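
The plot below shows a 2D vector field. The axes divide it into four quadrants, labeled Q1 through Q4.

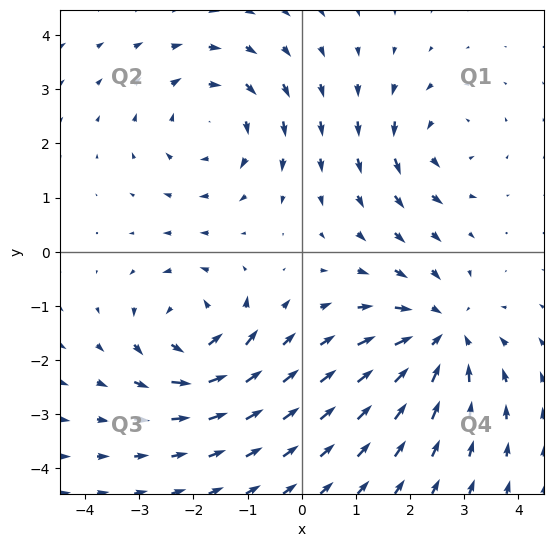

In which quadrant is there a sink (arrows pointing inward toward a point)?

The sink sits at approximately (2.6, -1.5), which lies in quadrant Q4. The divergence there is about -4, negative as expected for a sink.

Q4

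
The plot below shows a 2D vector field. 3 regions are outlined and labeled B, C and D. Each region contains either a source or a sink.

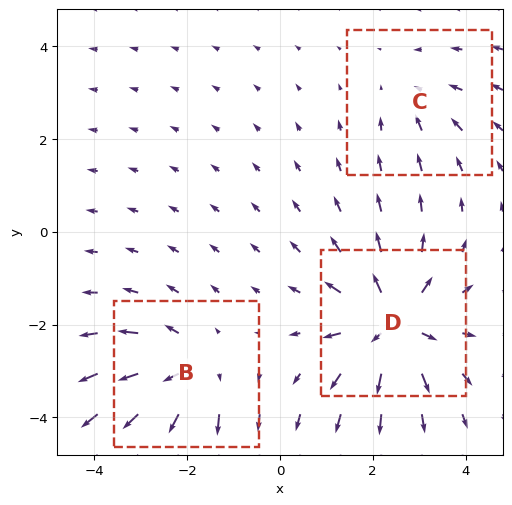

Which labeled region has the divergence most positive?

D

Divergence at each region's feature centre — B: about +4, C: about -2, D: about +5. Region D is most positive.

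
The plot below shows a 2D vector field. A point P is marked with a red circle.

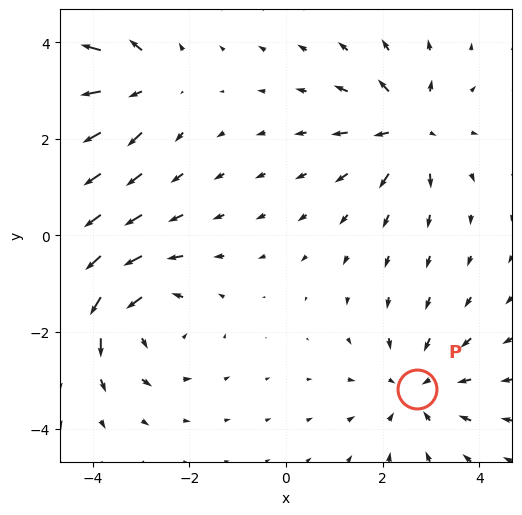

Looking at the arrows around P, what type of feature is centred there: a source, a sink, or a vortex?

sink

At P (2.7, -3.2) the arrows converge inward. Divergence about -3, curl ≈0 — negative divergence with near-zero curl is a sink.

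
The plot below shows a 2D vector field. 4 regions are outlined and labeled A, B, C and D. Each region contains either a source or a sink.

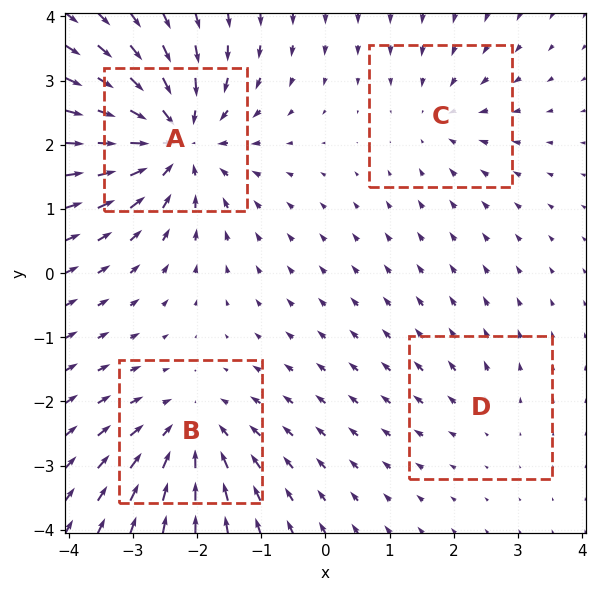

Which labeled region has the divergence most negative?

Divergence at each region's feature centre — A: about -7, B: about -5, C: about -3, D: about +2. Region A is most negative.

A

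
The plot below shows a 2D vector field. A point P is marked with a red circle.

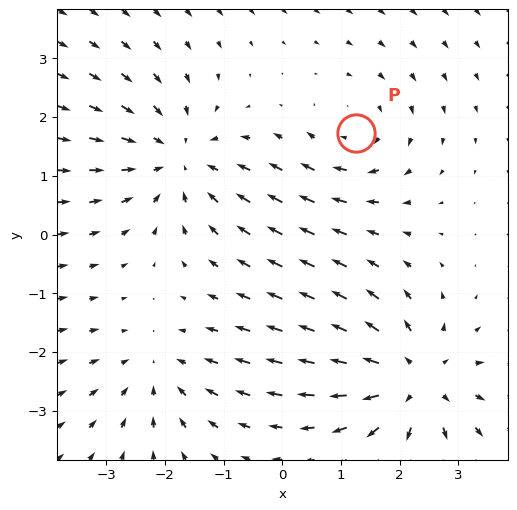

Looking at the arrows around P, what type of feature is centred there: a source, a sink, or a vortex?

At P (1.2, 1.7) the arrows circulate clockwise. Divergence ≈0, curl about -3 — near-zero divergence with nonzero curl is a vortex.

vortex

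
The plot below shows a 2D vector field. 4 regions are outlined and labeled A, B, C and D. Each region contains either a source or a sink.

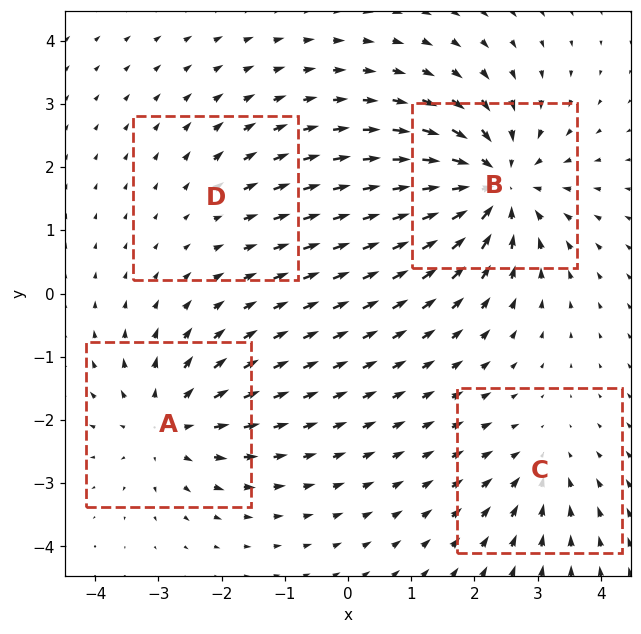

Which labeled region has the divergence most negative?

Divergence at each region's feature centre — A: about +5, B: about -8, C: about -3, D: about +2. Region B is most negative.

B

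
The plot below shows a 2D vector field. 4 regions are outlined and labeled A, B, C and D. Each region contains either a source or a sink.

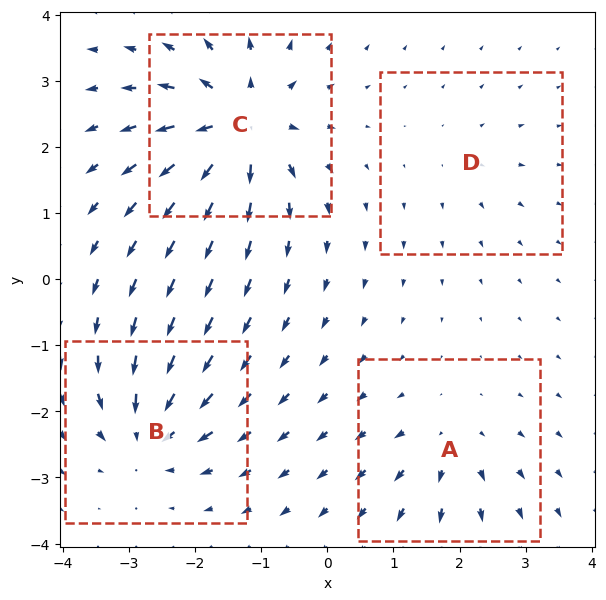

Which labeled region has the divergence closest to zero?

D

Divergence at each region's feature centre — A: about +4, B: about -6, C: about +9, D: about +2. Region D is closest to zero.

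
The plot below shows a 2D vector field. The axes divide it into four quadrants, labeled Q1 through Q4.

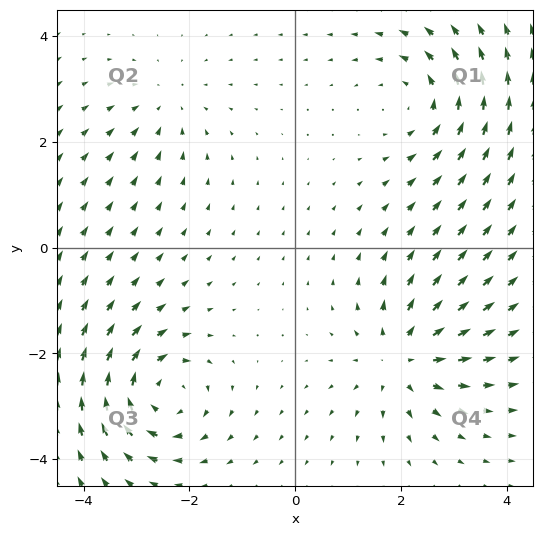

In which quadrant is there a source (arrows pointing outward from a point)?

Q4

The source sits at approximately (2.0, -2.1), which lies in quadrant Q4. The divergence there is about +5, positive as expected for a source.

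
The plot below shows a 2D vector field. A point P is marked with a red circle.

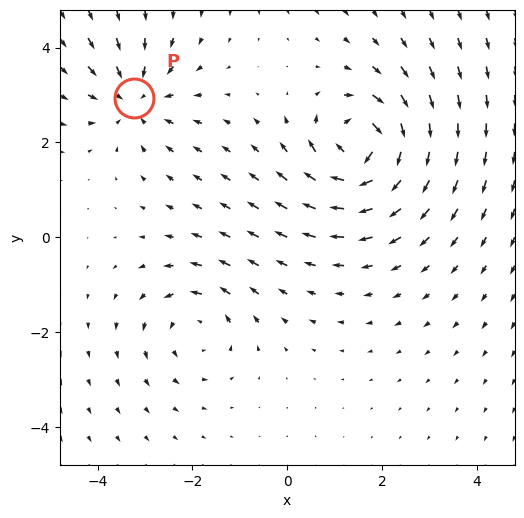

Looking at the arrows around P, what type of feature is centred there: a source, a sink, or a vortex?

At P (-3.2, 2.9) the arrows converge inward. Divergence about -3, curl ≈0 — negative divergence with near-zero curl is a sink.

sink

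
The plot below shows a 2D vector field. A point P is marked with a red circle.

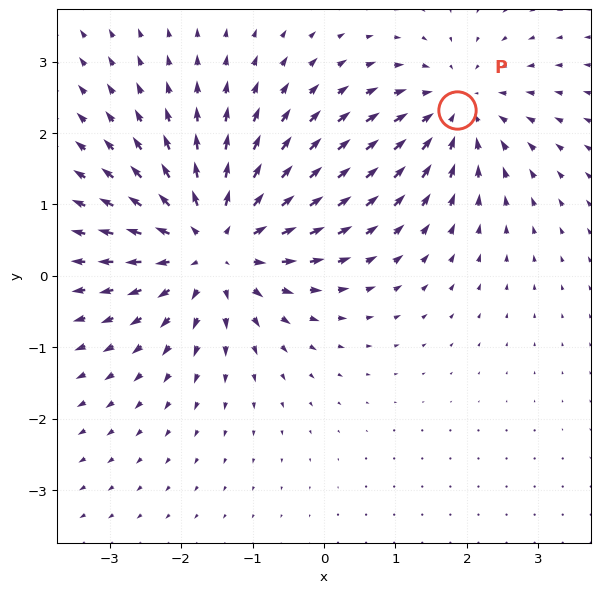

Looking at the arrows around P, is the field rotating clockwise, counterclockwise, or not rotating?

not rotating

Near P at (1.9, 2.3) the arrows show no circulation. The curl there is ≈0.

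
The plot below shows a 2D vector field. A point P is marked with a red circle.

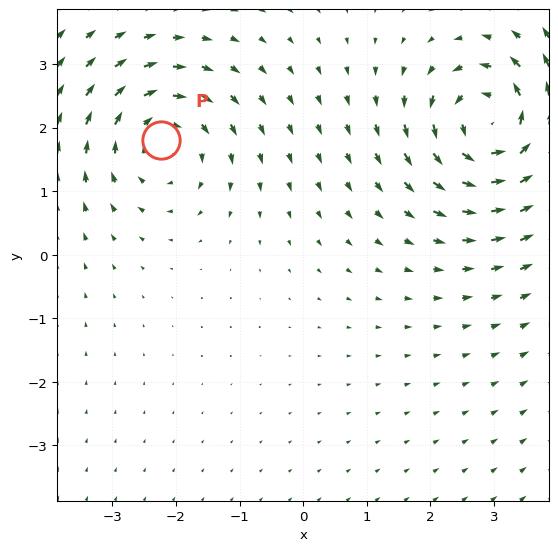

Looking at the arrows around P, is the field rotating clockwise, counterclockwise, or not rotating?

clockwise

Near P at (-2.2, 1.8) the arrows circulate clockwise. The curl (z-component) there is about -4; negative curl means clockwise rotation.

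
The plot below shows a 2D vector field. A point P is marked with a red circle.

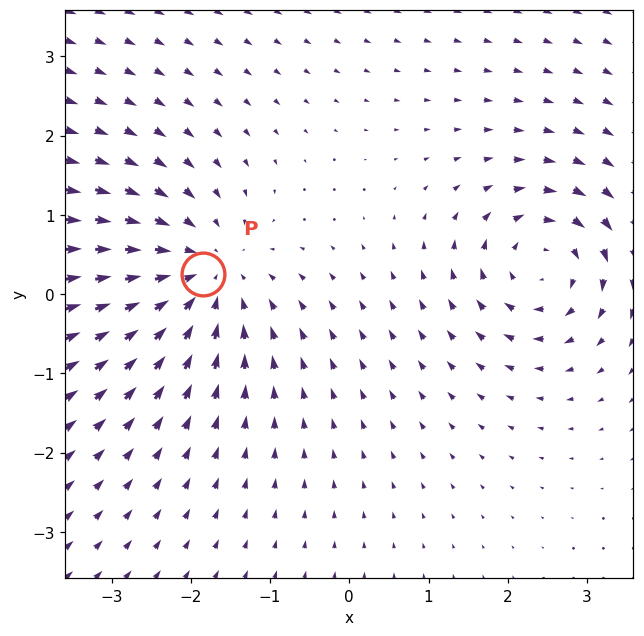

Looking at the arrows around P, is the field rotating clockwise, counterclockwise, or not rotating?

not rotating

Near P at (-1.8, 0.2) the arrows show no circulation. The curl there is ≈0.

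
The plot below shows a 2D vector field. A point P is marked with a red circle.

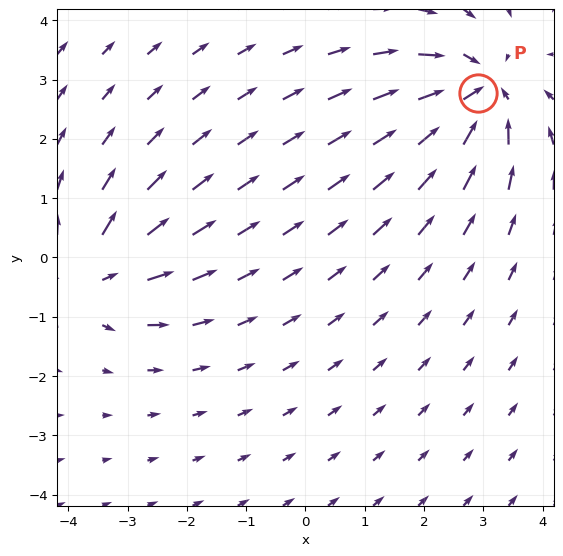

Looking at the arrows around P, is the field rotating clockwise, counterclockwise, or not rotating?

not rotating

Near P at (2.9, 2.8) the arrows show no circulation. The curl there is ≈0.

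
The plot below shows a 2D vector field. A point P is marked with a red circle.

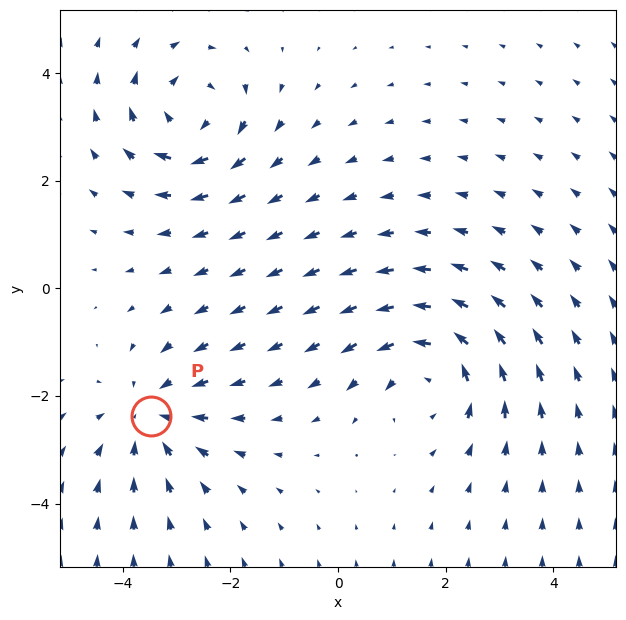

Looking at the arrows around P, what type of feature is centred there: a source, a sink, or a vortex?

At P (-3.5, -2.4) the arrows converge inward. Divergence about -4, curl ≈0 — negative divergence with near-zero curl is a sink.

sink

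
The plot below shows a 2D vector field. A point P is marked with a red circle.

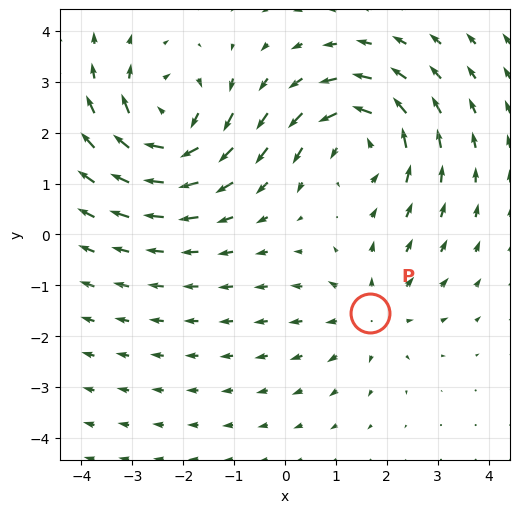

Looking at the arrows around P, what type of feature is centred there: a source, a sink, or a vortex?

At P (1.7, -1.5) the arrows spread outward. Divergence about +3, curl ≈0 — positive divergence with near-zero curl is a source.

source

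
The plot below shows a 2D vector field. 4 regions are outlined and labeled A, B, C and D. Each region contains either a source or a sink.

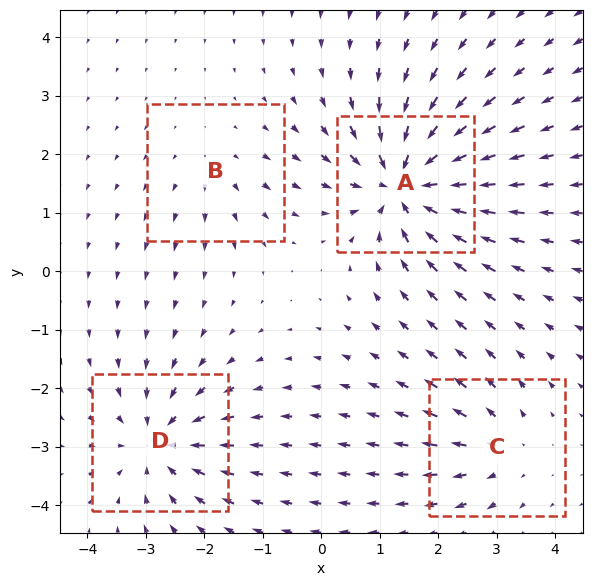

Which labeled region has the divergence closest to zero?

Divergence at each region's feature centre — A: about -8, B: about +2, C: about +4, D: about -6. Region B is closest to zero.

B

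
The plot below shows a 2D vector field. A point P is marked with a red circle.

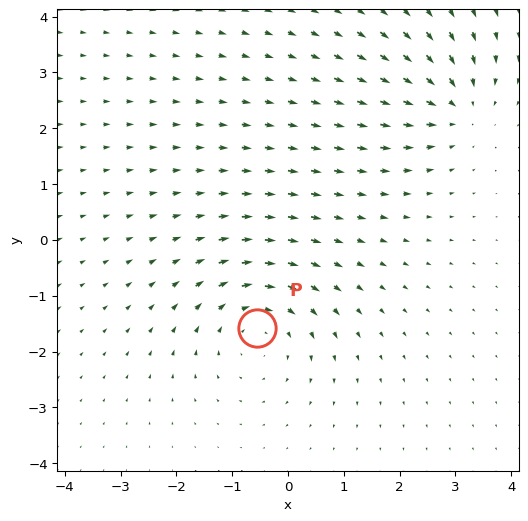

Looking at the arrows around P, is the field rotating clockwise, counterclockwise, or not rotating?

clockwise

Near P at (-0.6, -1.6) the arrows circulate clockwise. The curl (z-component) there is about -4; negative curl means clockwise rotation.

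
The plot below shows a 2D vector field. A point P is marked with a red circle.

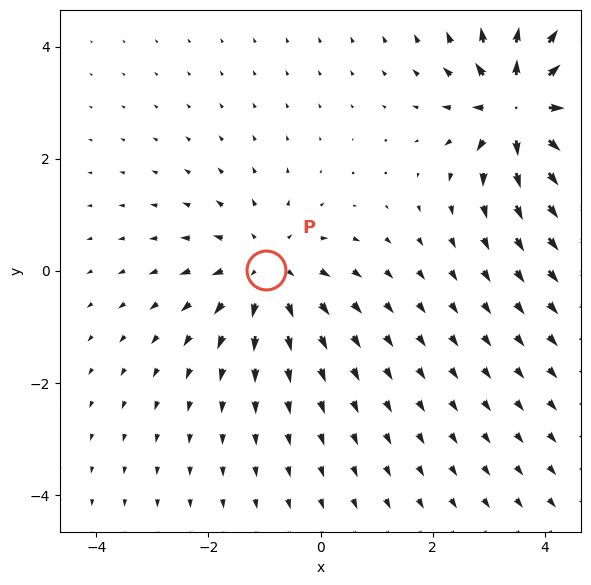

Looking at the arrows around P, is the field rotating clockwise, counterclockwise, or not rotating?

Near P at (-1.0, 0.0) the arrows show no circulation. The curl there is ≈0.

not rotating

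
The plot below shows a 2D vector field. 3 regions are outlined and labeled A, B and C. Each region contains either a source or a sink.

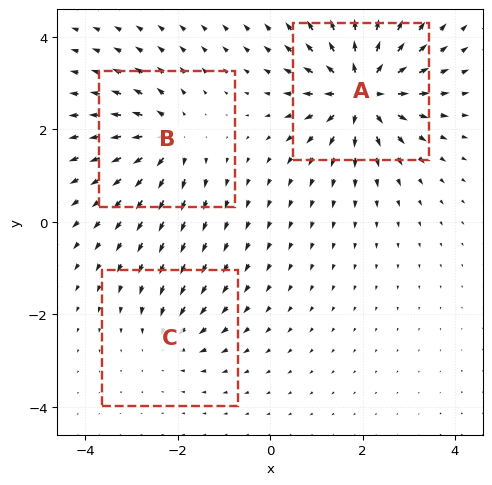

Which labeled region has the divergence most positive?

A

Divergence at each region's feature centre — A: about +7, B: about +4, C: about -3. Region A is most positive.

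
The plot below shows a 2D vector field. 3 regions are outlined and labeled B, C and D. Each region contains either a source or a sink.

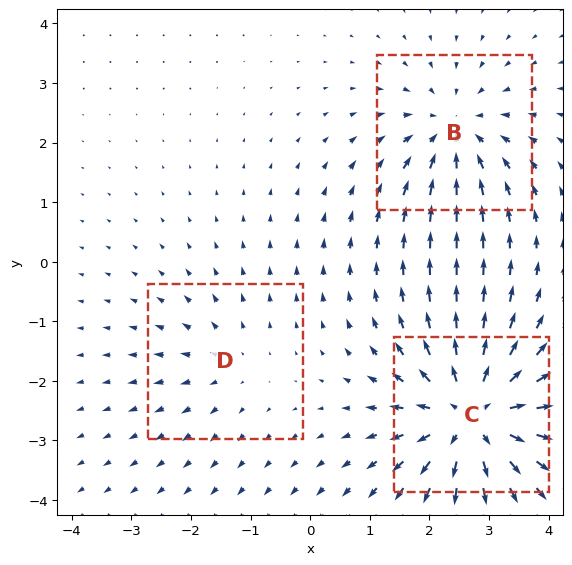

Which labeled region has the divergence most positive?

C

Divergence at each region's feature centre — B: about -4, C: about +6, D: about +2. Region C is most positive.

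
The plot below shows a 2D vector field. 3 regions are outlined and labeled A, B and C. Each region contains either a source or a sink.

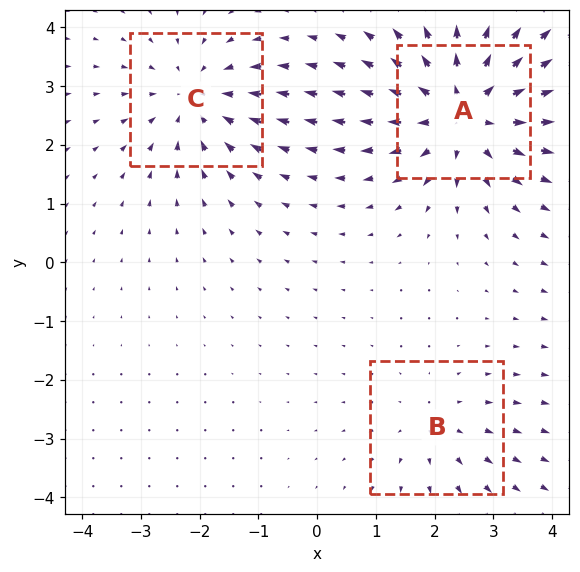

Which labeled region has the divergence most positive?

A

Divergence at each region's feature centre — A: about +4, B: about +2, C: about -3. Region A is most positive.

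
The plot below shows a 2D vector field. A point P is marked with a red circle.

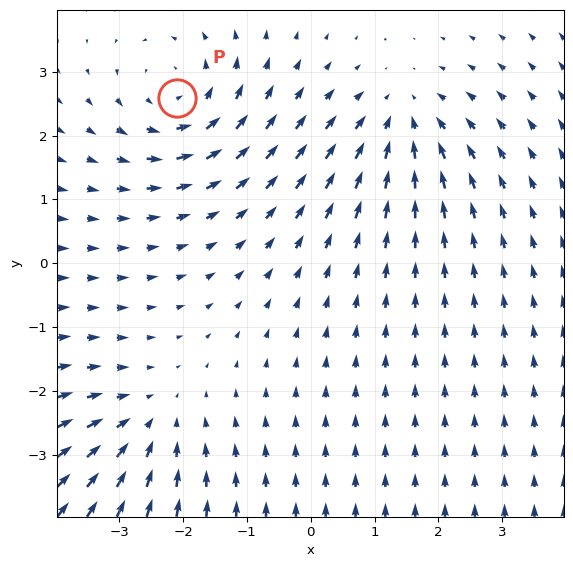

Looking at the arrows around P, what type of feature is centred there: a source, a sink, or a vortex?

At P (-2.1, 2.6) the arrows circulate counterclockwise. Divergence ≈0, curl about +3 — near-zero divergence with nonzero curl is a vortex.

vortex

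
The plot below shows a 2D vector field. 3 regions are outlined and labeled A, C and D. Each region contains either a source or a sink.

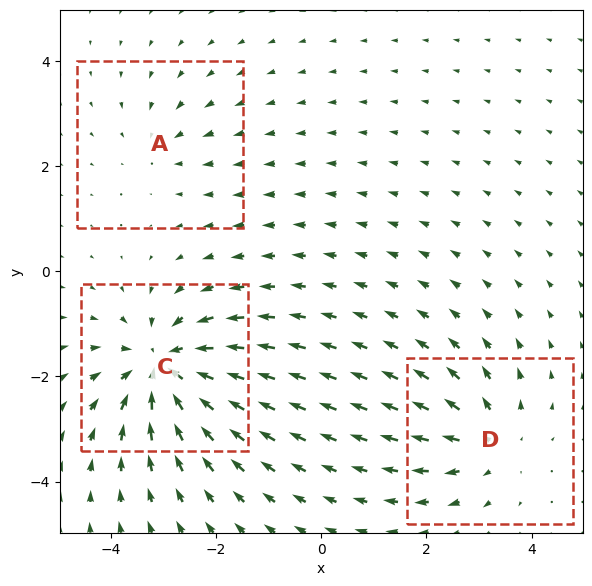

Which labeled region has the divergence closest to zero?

A

Divergence at each region's feature centre — A: about -2, C: about -5, D: about +3. Region A is closest to zero.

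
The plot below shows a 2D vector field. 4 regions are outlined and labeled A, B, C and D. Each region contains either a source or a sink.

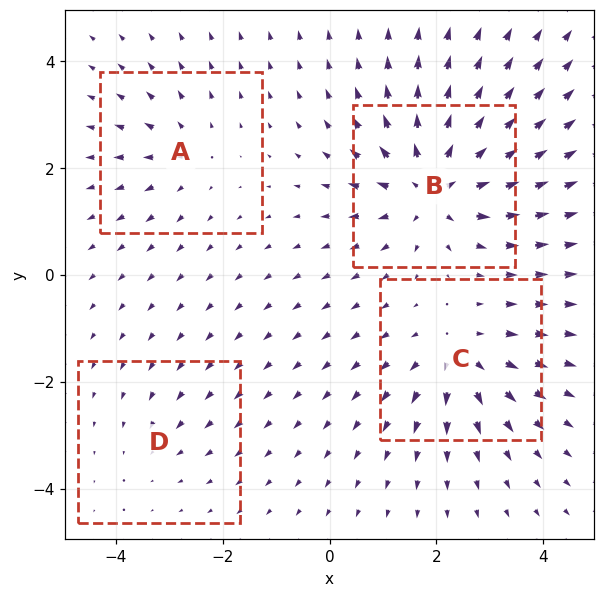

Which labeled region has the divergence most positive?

B

Divergence at each region's feature centre — A: about +3, B: about +8, C: about +5, D: about -2. Region B is most positive.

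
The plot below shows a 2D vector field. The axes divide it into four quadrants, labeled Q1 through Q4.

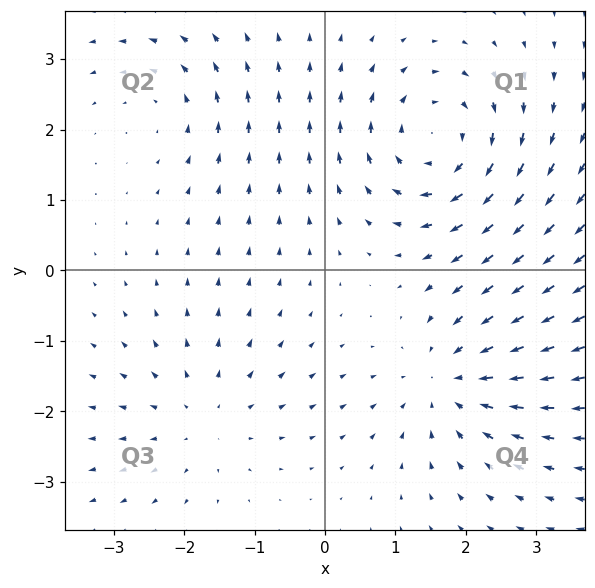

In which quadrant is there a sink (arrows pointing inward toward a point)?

Q4

The sink sits at approximately (1.8, -1.6), which lies in quadrant Q4. The divergence there is about -4, negative as expected for a sink.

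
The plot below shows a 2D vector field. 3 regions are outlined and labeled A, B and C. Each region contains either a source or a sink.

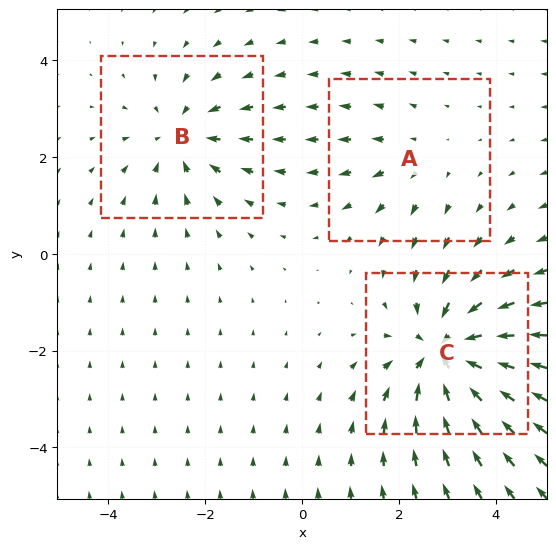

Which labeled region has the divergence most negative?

C

Divergence at each region's feature centre — A: about +2, B: about -3, C: about -5. Region C is most negative.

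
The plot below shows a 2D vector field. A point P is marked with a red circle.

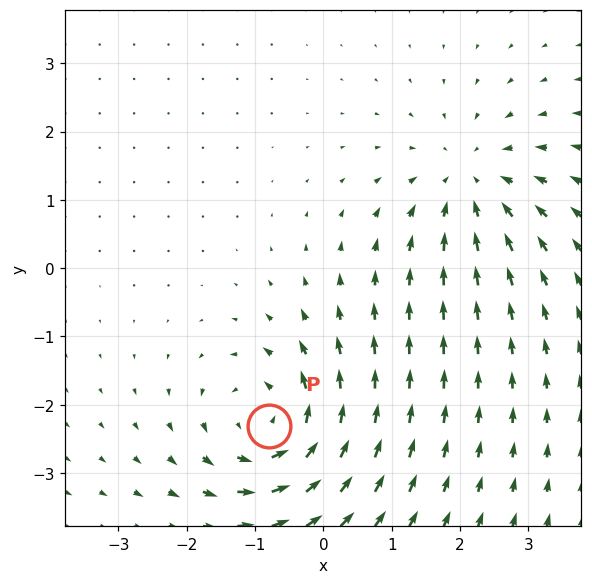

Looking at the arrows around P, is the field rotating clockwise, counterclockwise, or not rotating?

Near P at (-0.8, -2.3) the arrows circulate counterclockwise. The curl (z-component) there is about +5; positive curl means counterclockwise rotation.

counterclockwise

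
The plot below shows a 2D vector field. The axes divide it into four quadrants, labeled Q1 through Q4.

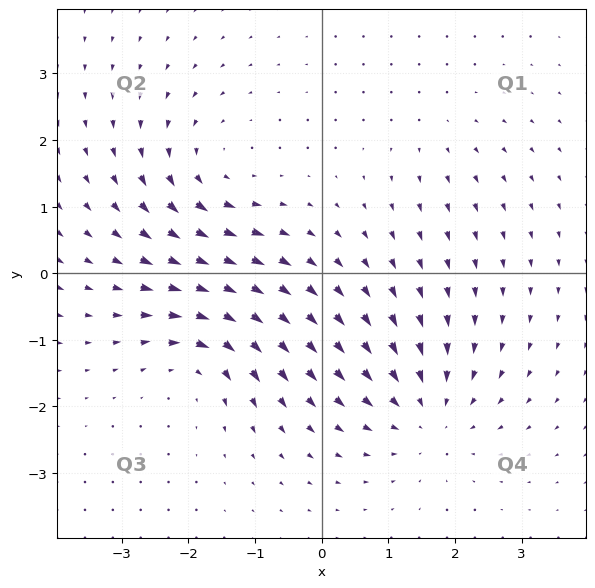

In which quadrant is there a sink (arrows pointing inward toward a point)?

Q4

The sink sits at approximately (1.6, -2.1), which lies in quadrant Q4. The divergence there is about -4, negative as expected for a sink.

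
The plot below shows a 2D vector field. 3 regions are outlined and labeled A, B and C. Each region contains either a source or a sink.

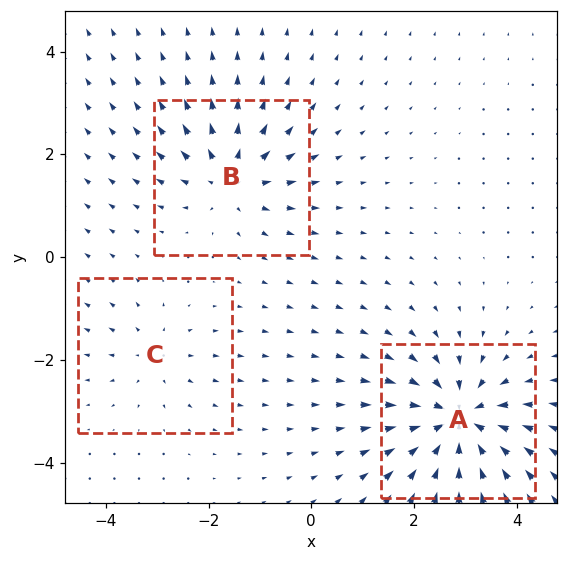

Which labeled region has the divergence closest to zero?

Divergence at each region's feature centre — A: about -6, B: about +4, C: about +2. Region C is closest to zero.

C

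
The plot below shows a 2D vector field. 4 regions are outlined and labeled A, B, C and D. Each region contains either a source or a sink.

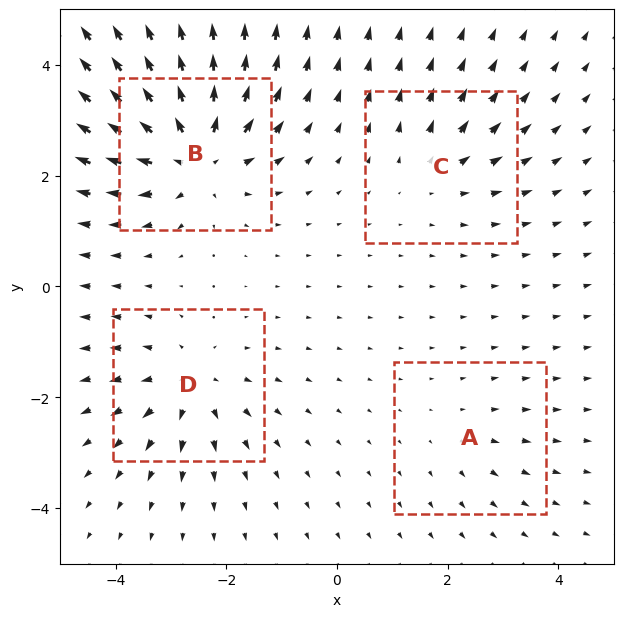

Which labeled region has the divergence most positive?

B

Divergence at each region's feature centre — A: about +2, B: about +8, C: about +3, D: about +5. Region B is most positive.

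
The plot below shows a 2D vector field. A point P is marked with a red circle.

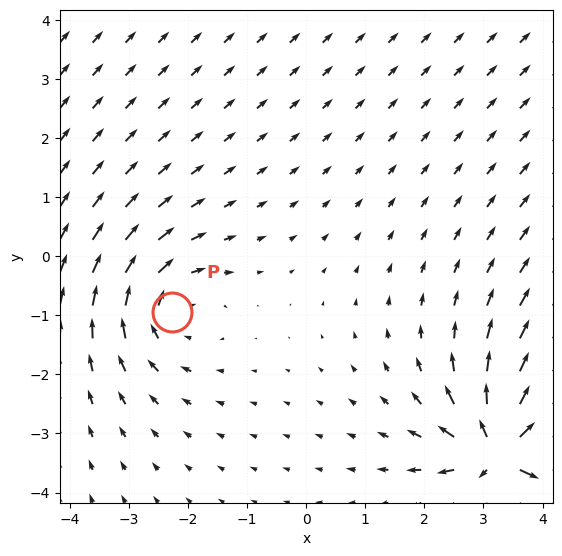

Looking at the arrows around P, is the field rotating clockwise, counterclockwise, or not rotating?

clockwise

Near P at (-2.3, -0.9) the arrows circulate clockwise. The curl (z-component) there is about -3; negative curl means clockwise rotation.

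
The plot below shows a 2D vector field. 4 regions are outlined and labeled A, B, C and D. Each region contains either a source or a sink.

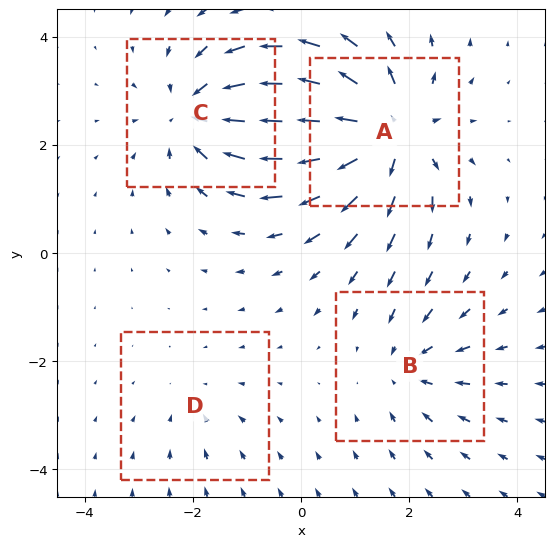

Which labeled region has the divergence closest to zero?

Divergence at each region's feature centre — A: about +7, B: about -3, C: about -5, D: about -2. Region D is closest to zero.

D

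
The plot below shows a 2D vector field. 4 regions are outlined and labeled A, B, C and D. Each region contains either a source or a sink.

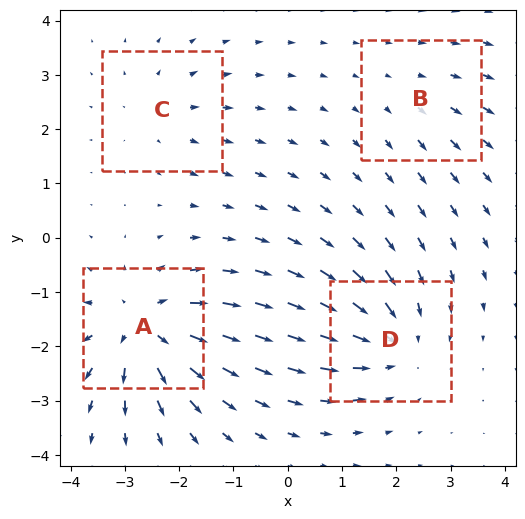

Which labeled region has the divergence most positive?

A

Divergence at each region's feature centre — A: about +7, B: about +2, C: about +3, D: about -5. Region A is most positive.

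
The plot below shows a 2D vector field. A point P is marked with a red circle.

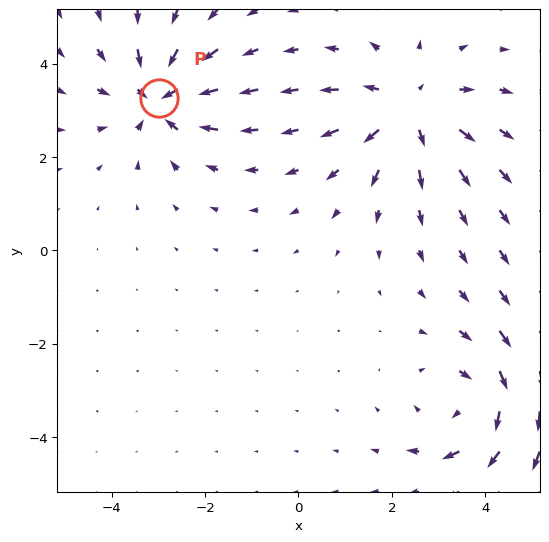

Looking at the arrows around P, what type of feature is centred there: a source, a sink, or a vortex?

At P (-3.0, 3.3) the arrows converge inward. Divergence about -5, curl ≈0 — negative divergence with near-zero curl is a sink.

sink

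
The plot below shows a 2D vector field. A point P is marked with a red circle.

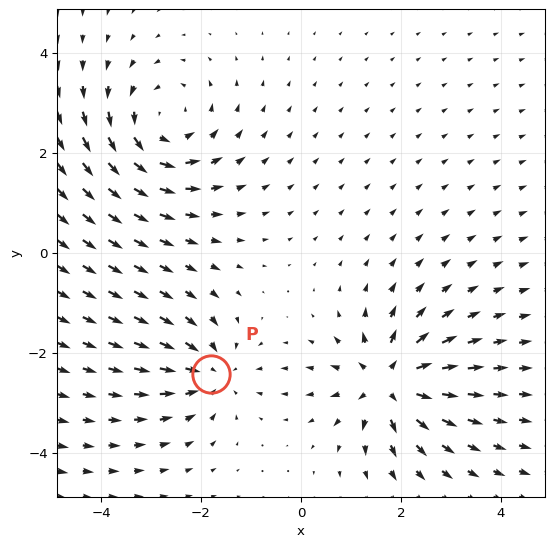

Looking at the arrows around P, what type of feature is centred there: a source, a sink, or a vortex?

sink

At P (-1.8, -2.4) the arrows converge inward. Divergence about -3, curl ≈0 — negative divergence with near-zero curl is a sink.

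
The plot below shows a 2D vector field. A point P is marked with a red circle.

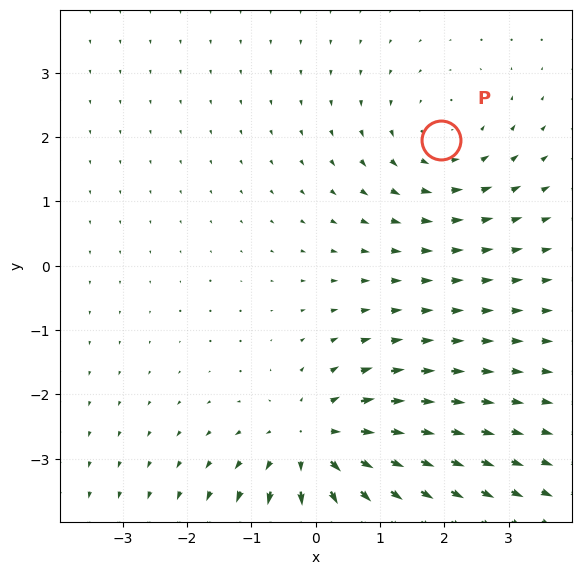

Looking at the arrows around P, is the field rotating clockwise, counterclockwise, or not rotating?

Near P at (2.0, 2.0) the arrows circulate counterclockwise. The curl (z-component) there is about +2; positive curl means counterclockwise rotation.

counterclockwise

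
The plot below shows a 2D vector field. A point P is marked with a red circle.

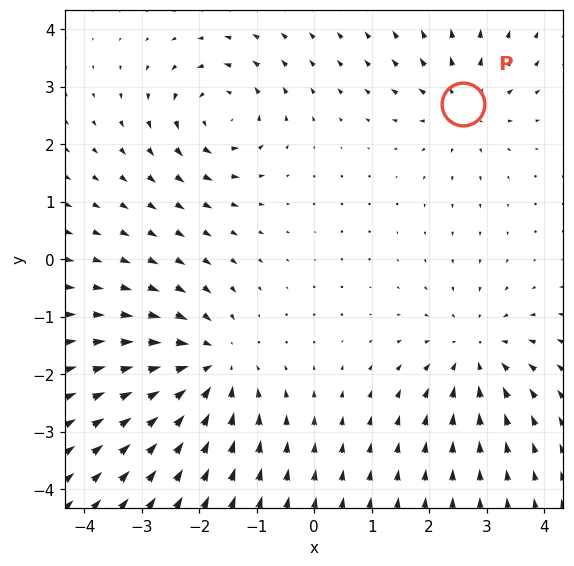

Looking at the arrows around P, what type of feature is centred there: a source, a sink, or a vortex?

At P (2.6, 2.7) the arrows spread outward. Divergence about +3, curl ≈0 — positive divergence with near-zero curl is a source.

source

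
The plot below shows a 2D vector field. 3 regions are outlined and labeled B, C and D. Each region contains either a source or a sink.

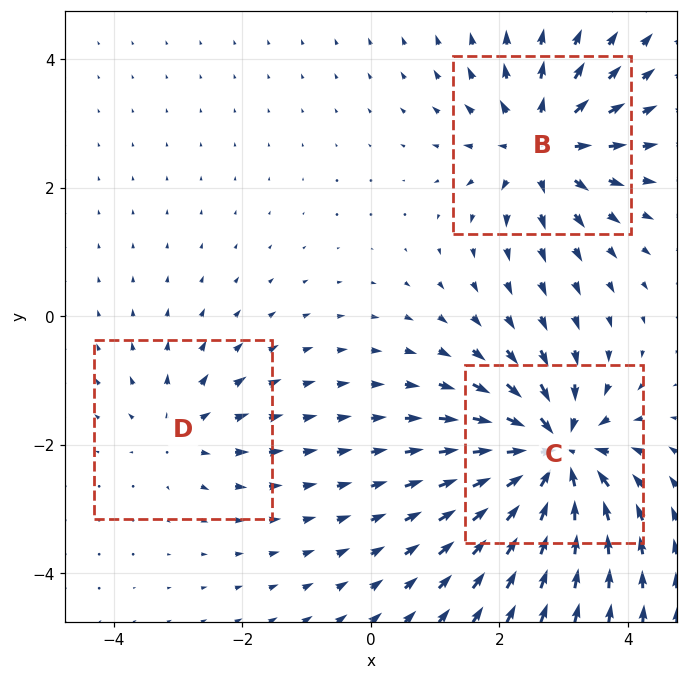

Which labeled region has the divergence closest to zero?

D

Divergence at each region's feature centre — B: about +4, C: about -6, D: about +2. Region D is closest to zero.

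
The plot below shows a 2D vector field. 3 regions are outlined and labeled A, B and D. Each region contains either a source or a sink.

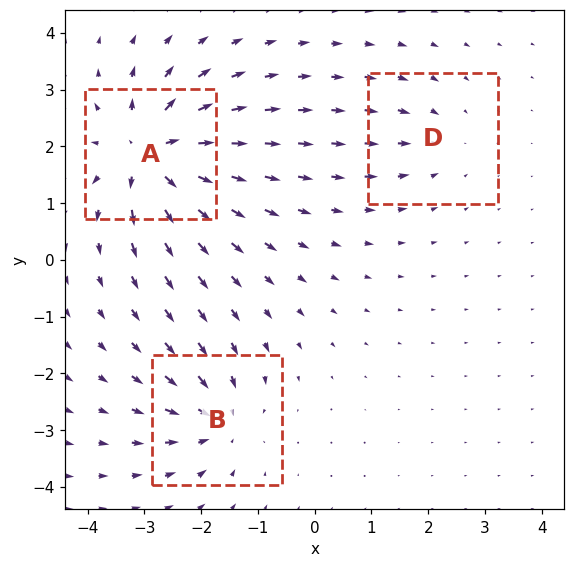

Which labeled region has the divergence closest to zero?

Divergence at each region's feature centre — A: about +7, B: about -4, D: about -2. Region D is closest to zero.

D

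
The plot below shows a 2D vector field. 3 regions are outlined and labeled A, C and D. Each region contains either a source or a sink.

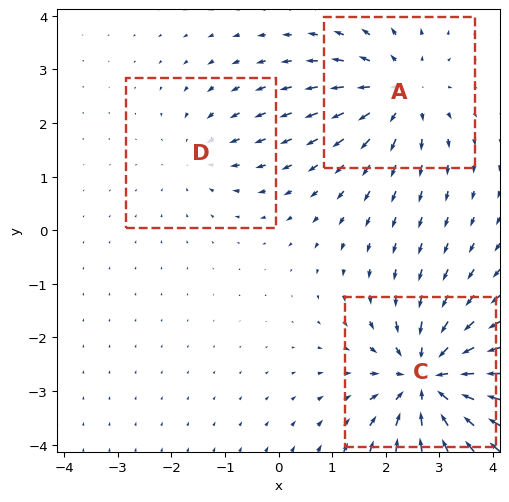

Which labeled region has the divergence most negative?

C

Divergence at each region's feature centre — A: about +3, C: about -5, D: about -2. Region C is most negative.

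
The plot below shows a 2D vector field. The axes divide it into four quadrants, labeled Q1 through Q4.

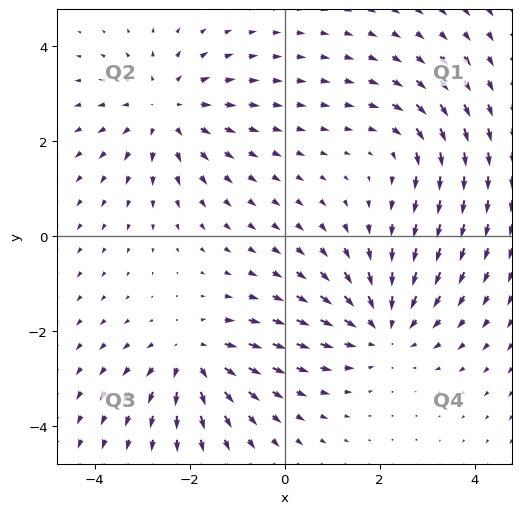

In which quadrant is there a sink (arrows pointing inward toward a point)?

The sink sits at approximately (2.1, -1.9), which lies in quadrant Q4. The divergence there is about -3, negative as expected for a sink.

Q4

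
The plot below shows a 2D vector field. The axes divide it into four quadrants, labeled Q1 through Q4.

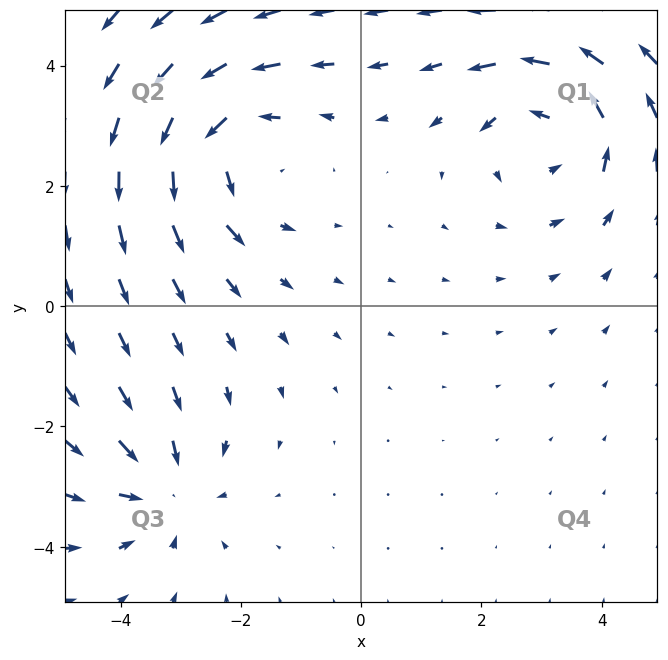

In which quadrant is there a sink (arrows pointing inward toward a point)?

Q3

The sink sits at approximately (-3.2, -3.1), which lies in quadrant Q3. The divergence there is about -3, negative as expected for a sink.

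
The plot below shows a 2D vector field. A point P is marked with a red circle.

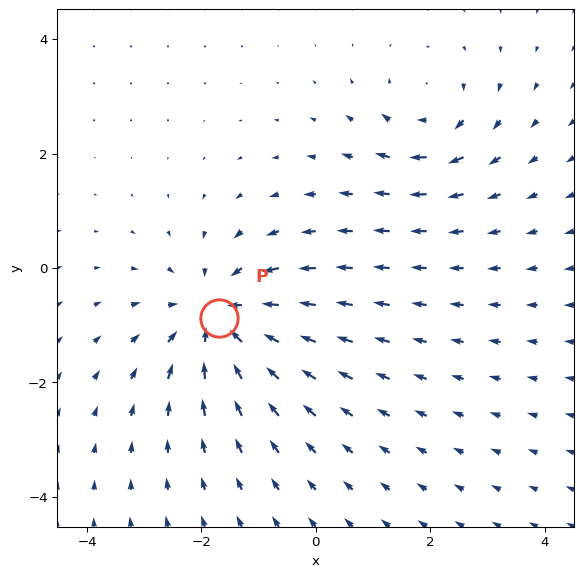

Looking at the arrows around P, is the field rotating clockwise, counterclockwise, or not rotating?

not rotating

Near P at (-1.7, -0.9) the arrows show no circulation. The curl there is ≈0.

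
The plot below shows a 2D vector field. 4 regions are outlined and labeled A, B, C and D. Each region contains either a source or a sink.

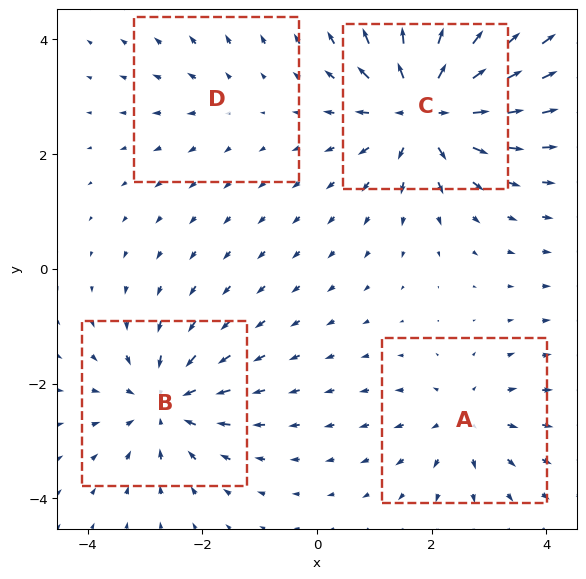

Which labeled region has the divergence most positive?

C

Divergence at each region's feature centre — A: about +4, B: about -5, C: about +8, D: about +2. Region C is most positive.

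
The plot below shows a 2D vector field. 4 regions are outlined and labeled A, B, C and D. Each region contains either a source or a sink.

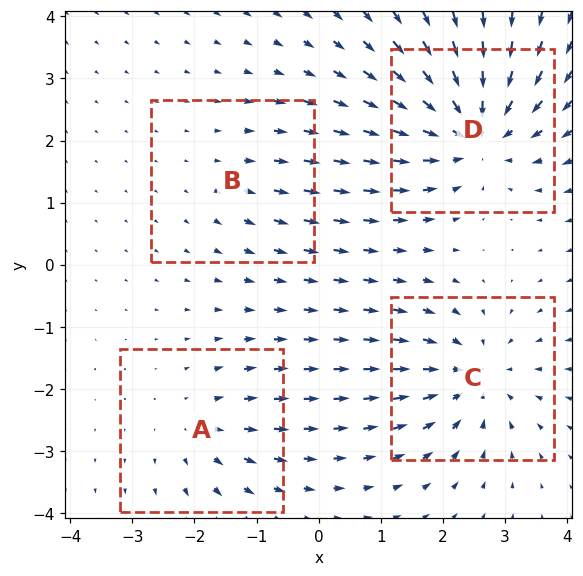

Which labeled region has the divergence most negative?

Divergence at each region's feature centre — A: about +3, B: about +2, C: about -5, D: about -7. Region D is most negative.

D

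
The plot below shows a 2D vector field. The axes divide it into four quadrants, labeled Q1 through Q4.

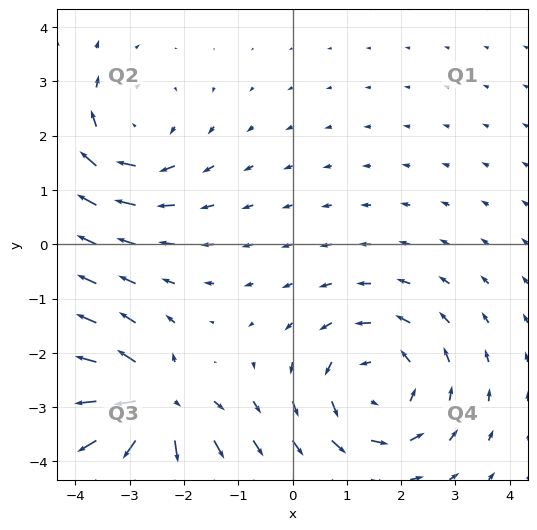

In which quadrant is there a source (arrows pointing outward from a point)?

Q3

The source sits at approximately (-2.5, -2.9), which lies in quadrant Q3. The divergence there is about +6, positive as expected for a source.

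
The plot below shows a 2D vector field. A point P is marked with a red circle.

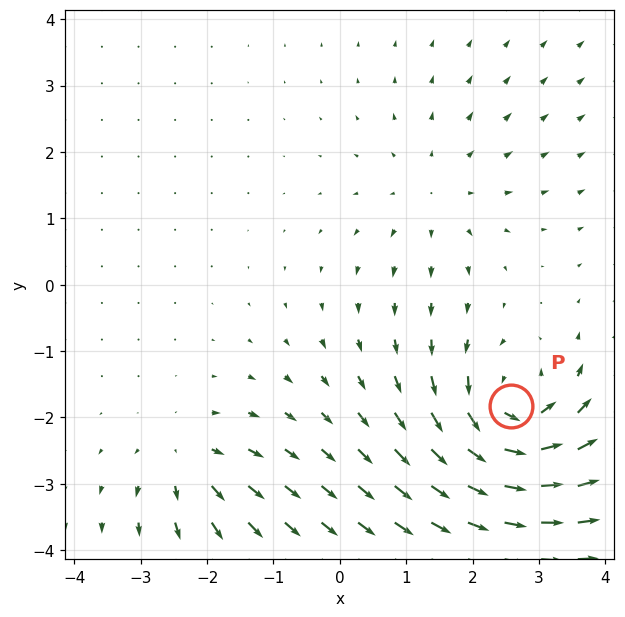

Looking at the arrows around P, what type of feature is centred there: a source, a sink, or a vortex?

vortex

At P (2.6, -1.8) the arrows circulate counterclockwise. Divergence ≈0, curl about +7 — near-zero divergence with nonzero curl is a vortex.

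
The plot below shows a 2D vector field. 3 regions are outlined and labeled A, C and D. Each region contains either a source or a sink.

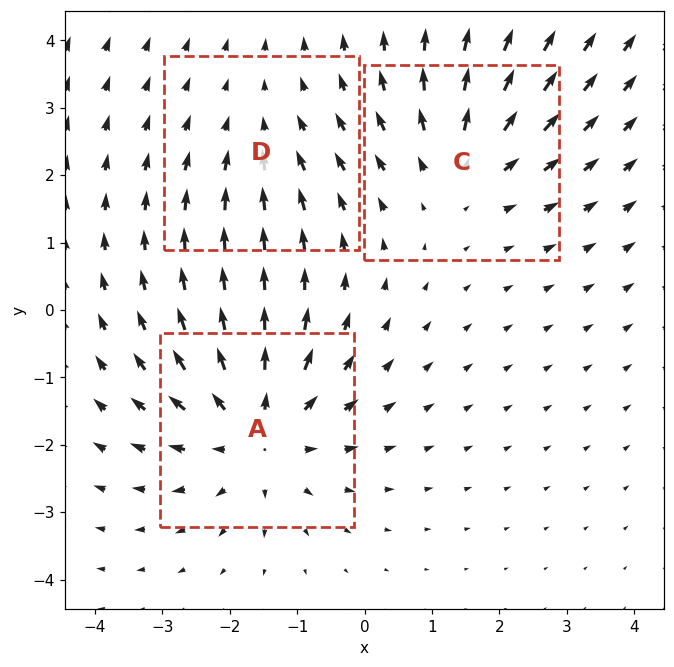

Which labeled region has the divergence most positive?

A

Divergence at each region's feature centre — A: about +4, C: about +3, D: about -2. Region A is most positive.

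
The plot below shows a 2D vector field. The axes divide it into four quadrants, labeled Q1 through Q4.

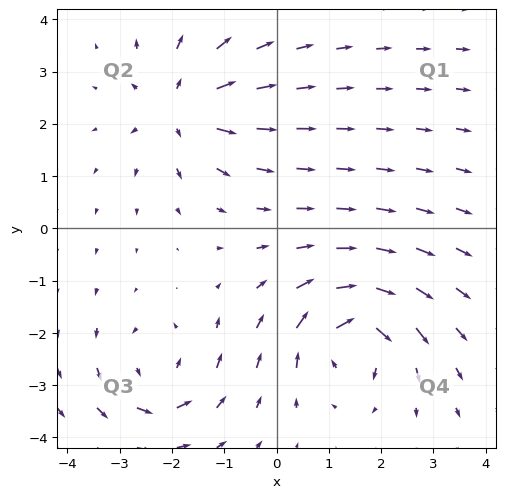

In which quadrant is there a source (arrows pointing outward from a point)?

The source sits at approximately (-1.8, 2.3), which lies in quadrant Q2. The divergence there is about +5, positive as expected for a source.

Q2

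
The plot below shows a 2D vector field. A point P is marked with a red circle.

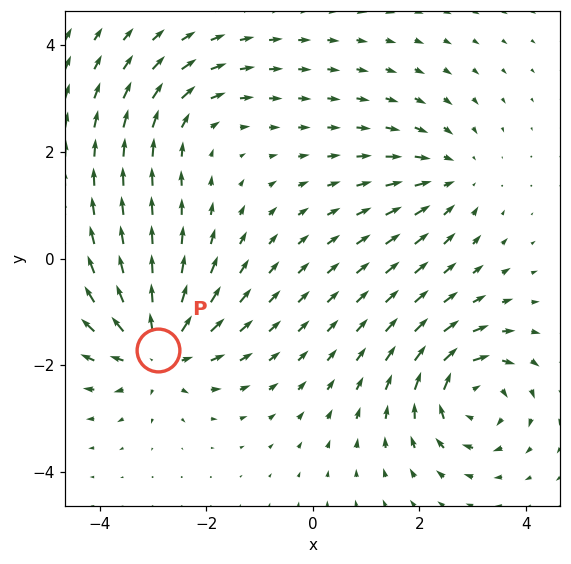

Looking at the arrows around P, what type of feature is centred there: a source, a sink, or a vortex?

At P (-2.9, -1.7) the arrows spread outward. Divergence about +6, curl ≈0 — positive divergence with near-zero curl is a source.

source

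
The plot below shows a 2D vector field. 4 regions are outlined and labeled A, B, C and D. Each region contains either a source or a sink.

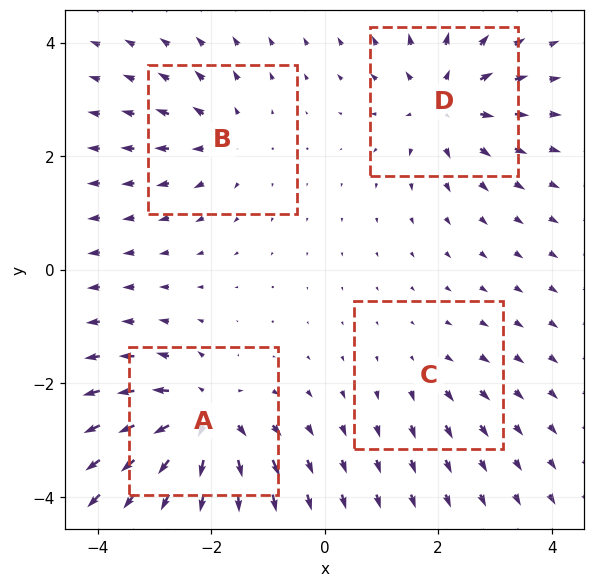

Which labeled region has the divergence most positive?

Divergence at each region's feature centre — A: about +8, B: about +4, C: about +2, D: about +6. Region A is most positive.

A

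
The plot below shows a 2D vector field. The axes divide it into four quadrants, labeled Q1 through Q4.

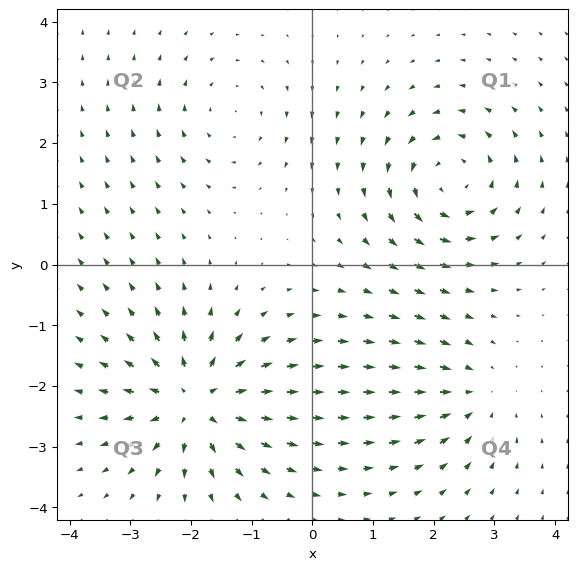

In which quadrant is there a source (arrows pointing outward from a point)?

The source sits at approximately (-1.9, -2.3), which lies in quadrant Q3. The divergence there is about +6, positive as expected for a source.

Q3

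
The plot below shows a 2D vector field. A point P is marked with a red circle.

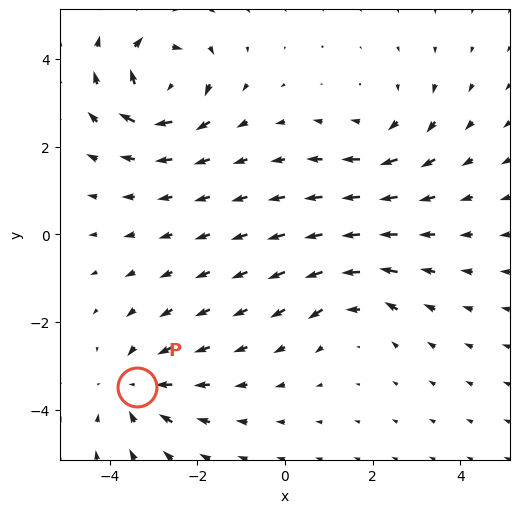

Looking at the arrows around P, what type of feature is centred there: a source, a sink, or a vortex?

At P (-3.4, -3.5) the arrows converge inward. Divergence about -3, curl ≈0 — negative divergence with near-zero curl is a sink.

sink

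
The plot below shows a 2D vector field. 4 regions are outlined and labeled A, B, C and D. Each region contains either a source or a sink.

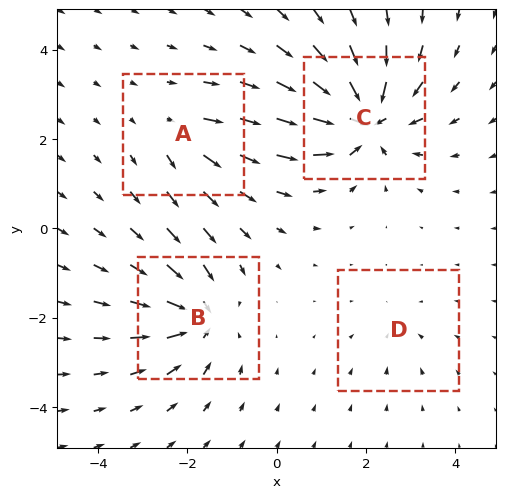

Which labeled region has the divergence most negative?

Divergence at each region's feature centre — A: about +4, B: about -6, C: about -9, D: about -2. Region C is most negative.

C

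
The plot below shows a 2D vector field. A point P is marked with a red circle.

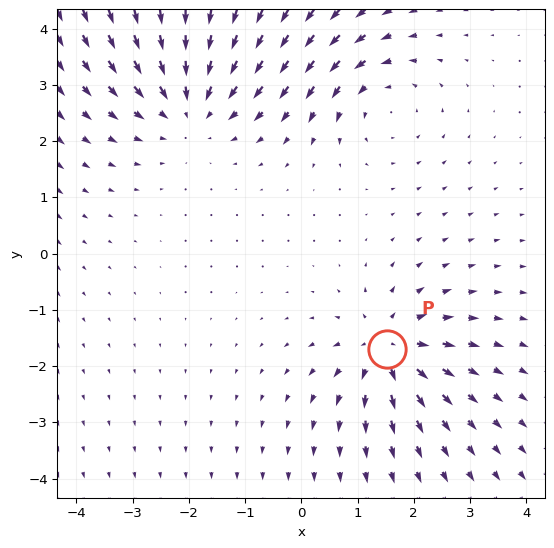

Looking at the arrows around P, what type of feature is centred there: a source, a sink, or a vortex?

At P (1.5, -1.7) the arrows spread outward. Divergence about +4, curl ≈0 — positive divergence with near-zero curl is a source.

source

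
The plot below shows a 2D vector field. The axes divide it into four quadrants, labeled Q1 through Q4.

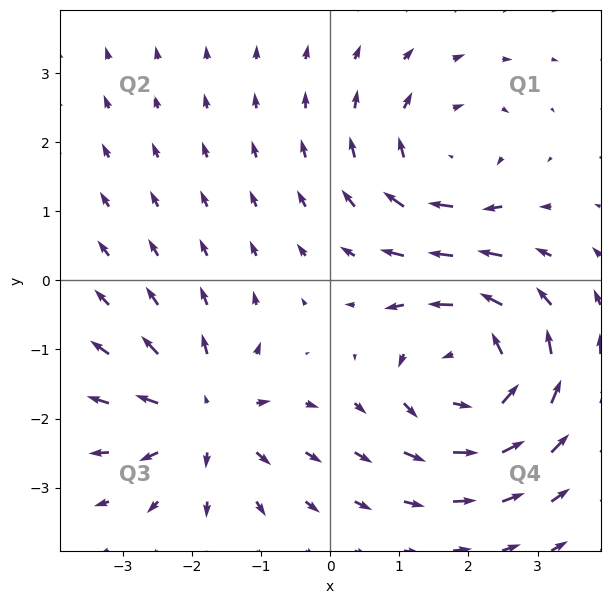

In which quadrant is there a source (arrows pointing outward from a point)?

The source sits at approximately (-1.8, -2.0), which lies in quadrant Q3. The divergence there is about +4, positive as expected for a source.

Q3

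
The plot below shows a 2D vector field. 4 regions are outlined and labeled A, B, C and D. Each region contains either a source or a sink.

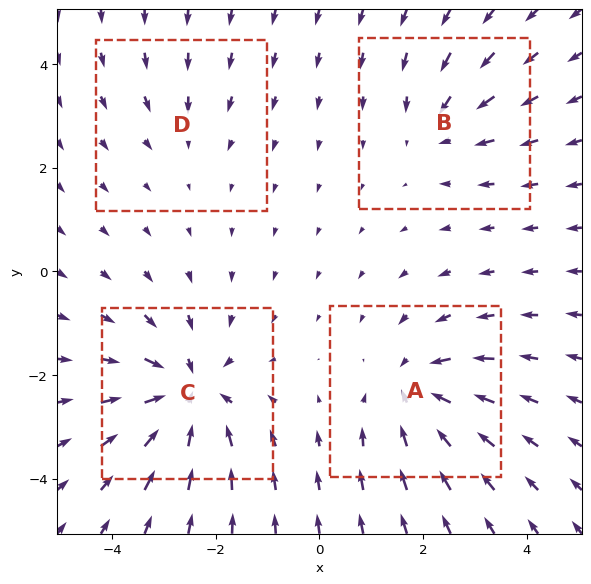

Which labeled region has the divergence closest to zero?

Divergence at each region's feature centre — A: about -5, B: about -3, C: about -6, D: about -2. Region D is closest to zero.

D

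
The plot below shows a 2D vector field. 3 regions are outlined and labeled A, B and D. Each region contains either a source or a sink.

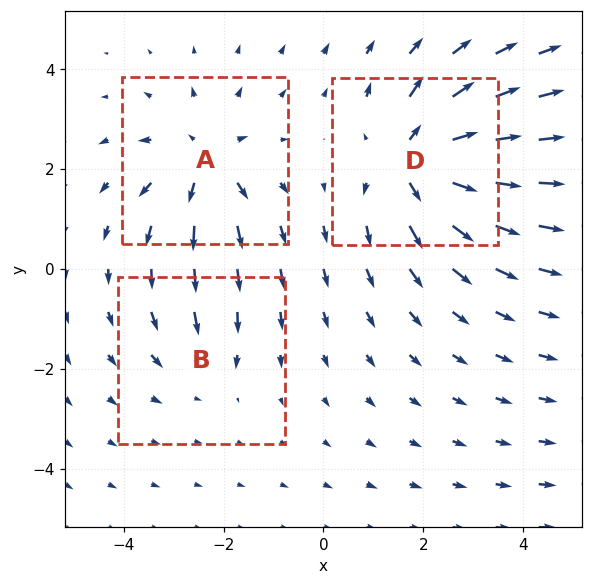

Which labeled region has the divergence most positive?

Divergence at each region's feature centre — A: about +4, B: about -2, D: about +5. Region D is most positive.

D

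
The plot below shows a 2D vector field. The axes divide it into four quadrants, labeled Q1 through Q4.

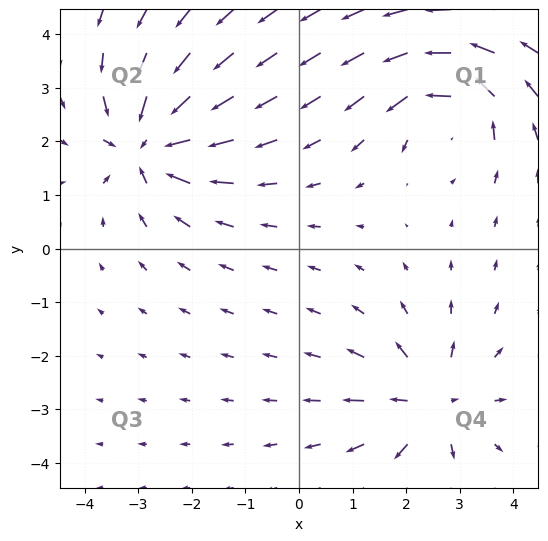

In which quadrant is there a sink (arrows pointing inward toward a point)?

Q2

The sink sits at approximately (-2.8, 2.0), which lies in quadrant Q2. The divergence there is about -5, negative as expected for a sink.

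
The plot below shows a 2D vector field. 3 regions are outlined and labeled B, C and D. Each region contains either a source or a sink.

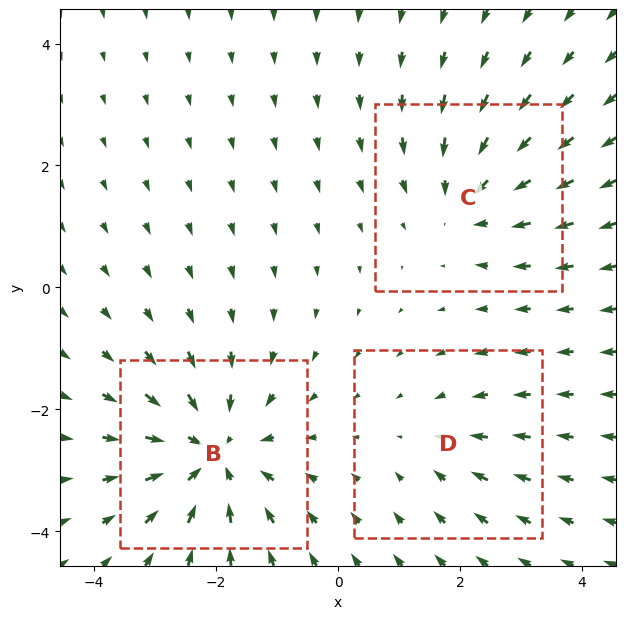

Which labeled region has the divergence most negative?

Divergence at each region's feature centre — B: about -5, C: about -3, D: about -2. Region B is most negative.

B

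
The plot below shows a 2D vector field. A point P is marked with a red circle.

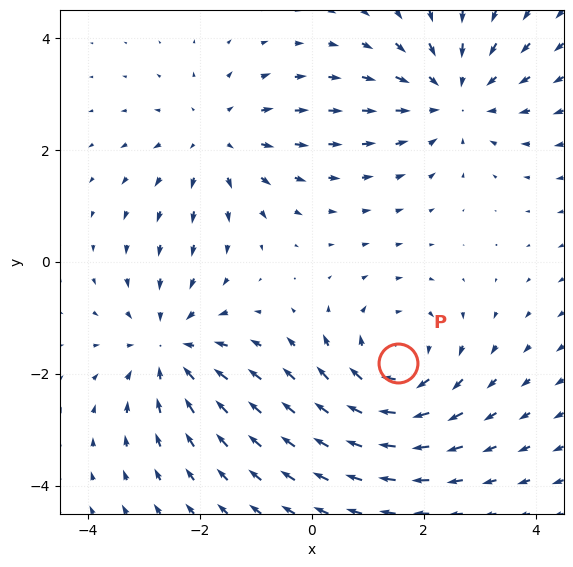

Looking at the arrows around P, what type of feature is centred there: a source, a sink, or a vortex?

At P (1.5, -1.8) the arrows circulate clockwise. Divergence ≈0, curl about -3 — near-zero divergence with nonzero curl is a vortex.

vortex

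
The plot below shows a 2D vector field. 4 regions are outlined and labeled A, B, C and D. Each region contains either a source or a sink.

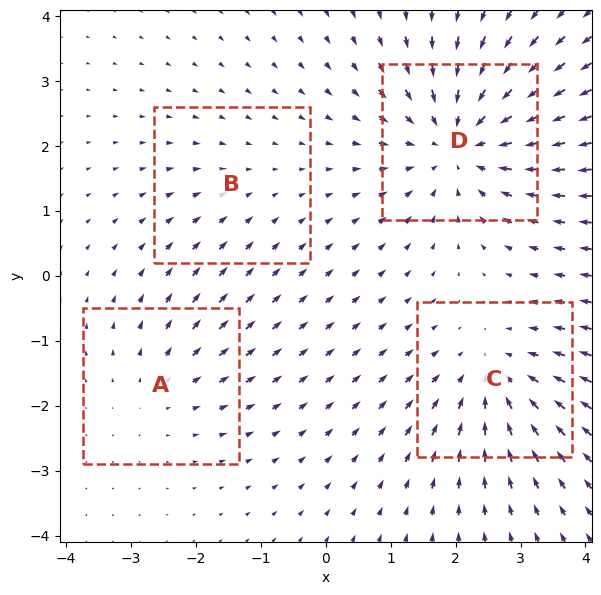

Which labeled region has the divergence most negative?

D

Divergence at each region's feature centre — A: about +3, B: about -2, C: about -4, D: about -6. Region D is most negative.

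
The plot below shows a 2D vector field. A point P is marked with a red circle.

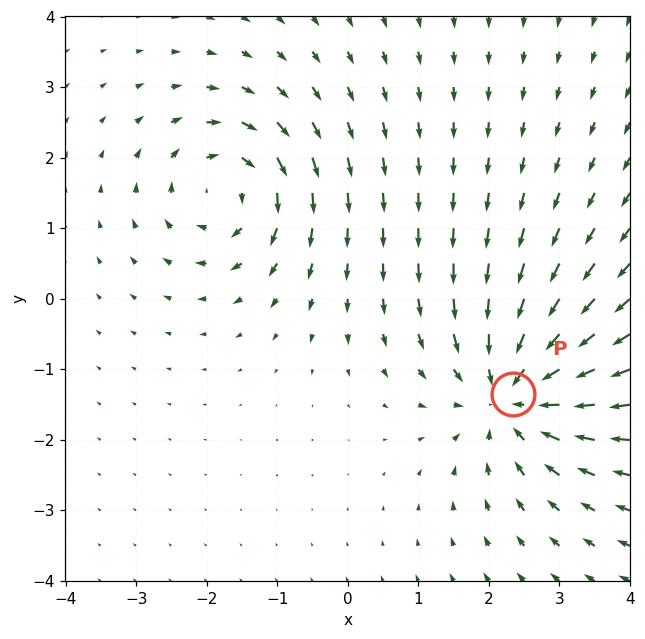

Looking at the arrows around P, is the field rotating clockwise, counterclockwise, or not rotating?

not rotating

Near P at (2.3, -1.4) the arrows show no circulation. The curl there is ≈0.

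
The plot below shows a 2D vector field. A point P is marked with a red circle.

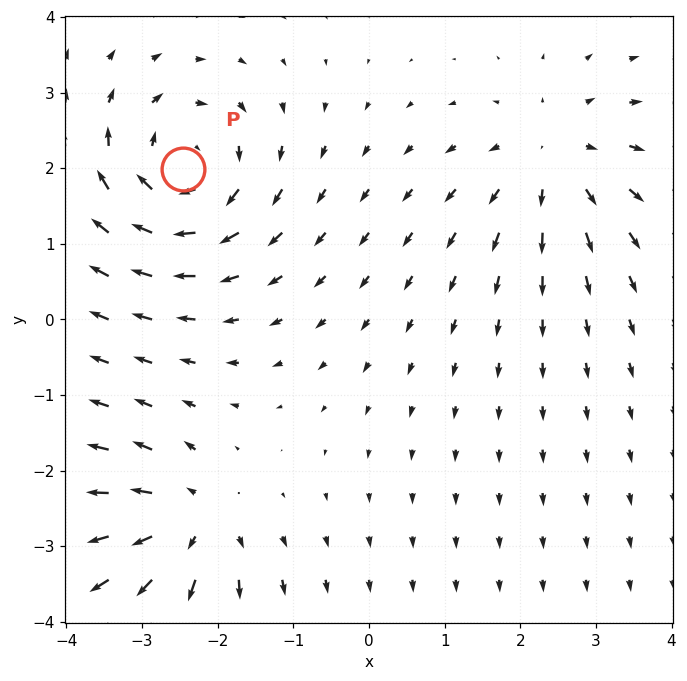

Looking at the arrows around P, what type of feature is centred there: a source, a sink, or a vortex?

At P (-2.5, 2.0) the arrows circulate clockwise. Divergence ≈0, curl about -5 — near-zero divergence with nonzero curl is a vortex.

vortex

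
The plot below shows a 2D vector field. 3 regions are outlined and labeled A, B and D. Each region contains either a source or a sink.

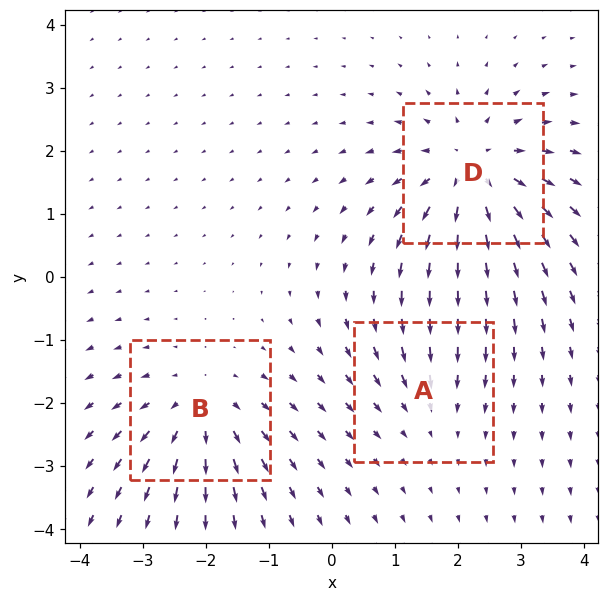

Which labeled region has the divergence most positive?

Divergence at each region's feature centre — A: about -2, B: about +3, D: about +5. Region D is most positive.

D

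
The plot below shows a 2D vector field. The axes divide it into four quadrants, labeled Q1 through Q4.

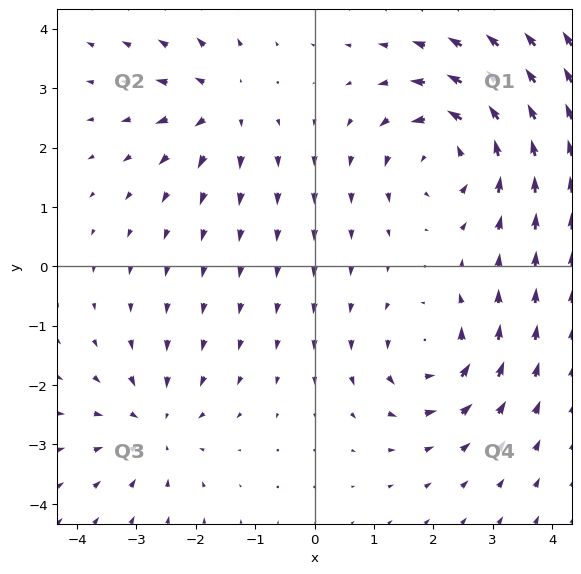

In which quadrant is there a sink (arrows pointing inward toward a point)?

Q3

The sink sits at approximately (-2.7, -2.7), which lies in quadrant Q3. The divergence there is about -3, negative as expected for a sink.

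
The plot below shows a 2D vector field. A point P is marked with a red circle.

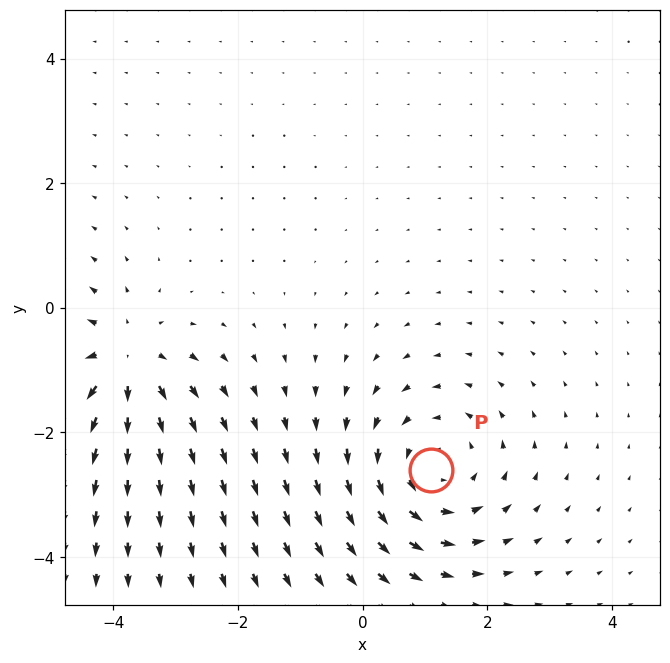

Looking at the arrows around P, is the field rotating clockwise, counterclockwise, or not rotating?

Near P at (1.1, -2.6) the arrows circulate counterclockwise. The curl (z-component) there is about +4; positive curl means counterclockwise rotation.

counterclockwise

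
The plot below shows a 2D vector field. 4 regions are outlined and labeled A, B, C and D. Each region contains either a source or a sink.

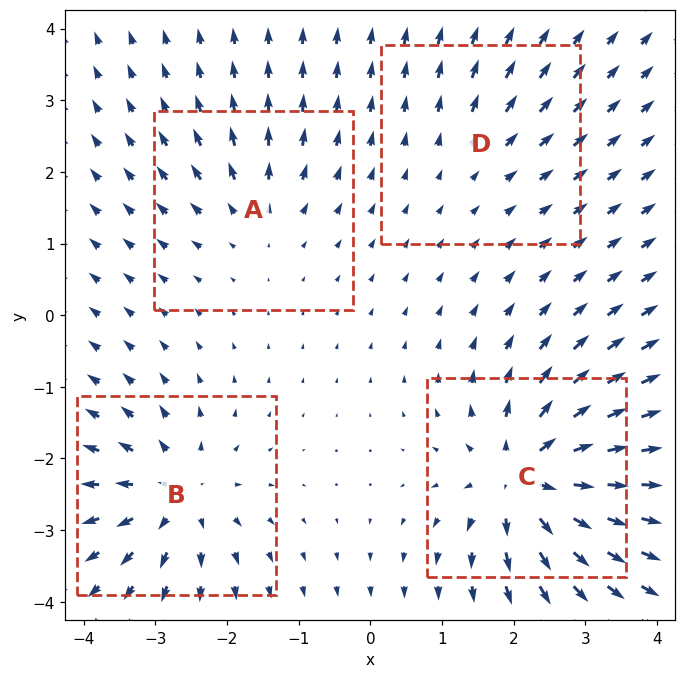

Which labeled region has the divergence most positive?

C

Divergence at each region's feature centre — A: about +4, B: about +6, C: about +9, D: about +2. Region C is most positive.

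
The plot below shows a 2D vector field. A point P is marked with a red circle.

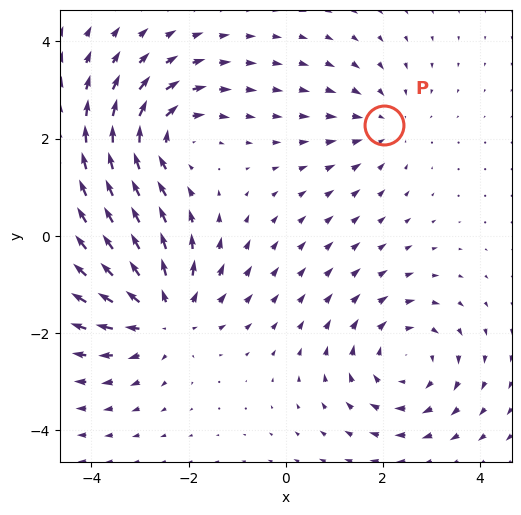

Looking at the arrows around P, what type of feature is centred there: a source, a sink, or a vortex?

sink

At P (2.0, 2.3) the arrows converge inward. Divergence about -2, curl ≈0 — negative divergence with near-zero curl is a sink.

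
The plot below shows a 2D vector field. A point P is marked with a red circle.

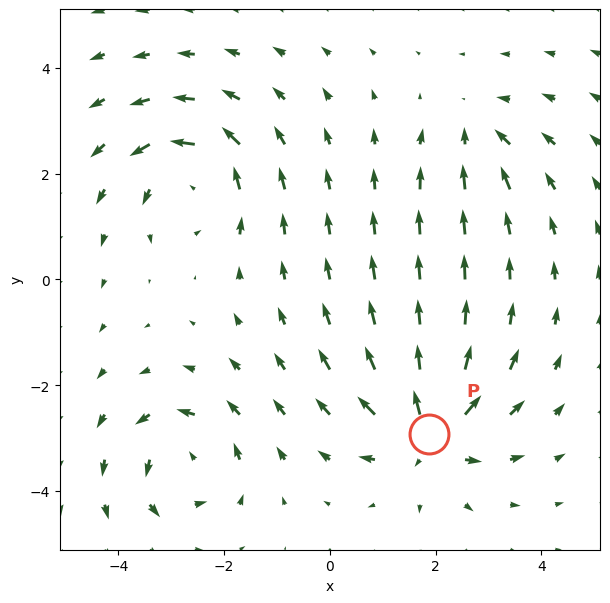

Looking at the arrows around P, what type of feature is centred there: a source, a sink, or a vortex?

source

At P (1.9, -2.9) the arrows spread outward. Divergence about +6, curl ≈0 — positive divergence with near-zero curl is a source.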